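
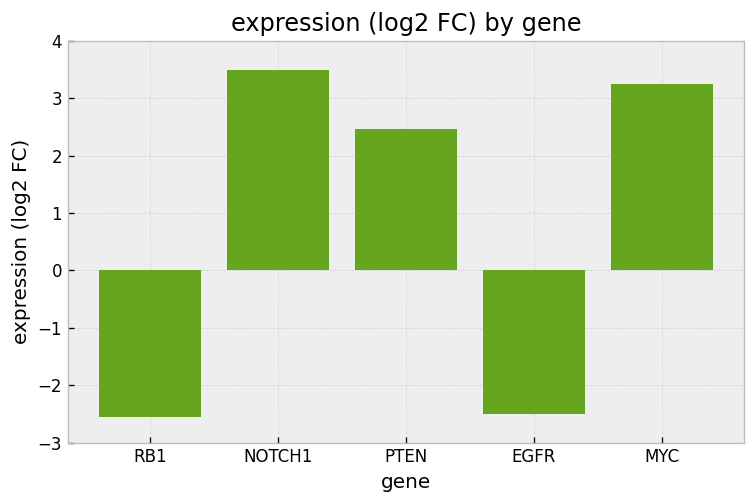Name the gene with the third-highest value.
PTEN

Top 4: NOTCH1 ≈ 4, MYC ≈ 3, PTEN ≈ 2, EGFR ≈ -3.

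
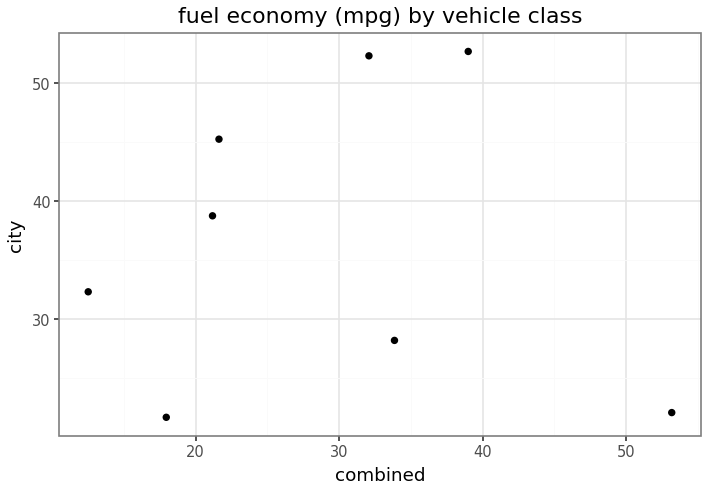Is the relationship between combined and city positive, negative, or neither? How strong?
no clear correlation

Points are roughly uncorrelated; weak (|r| ≈ 0.0).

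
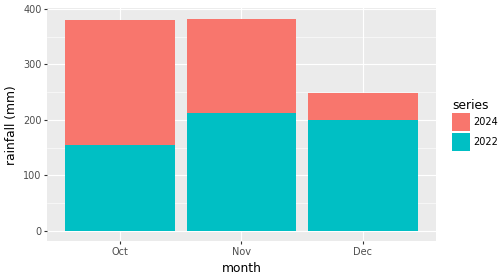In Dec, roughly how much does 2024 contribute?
2024 top ≈ 250, bottom ≈ 200; segment ≈ 50.

≈ 50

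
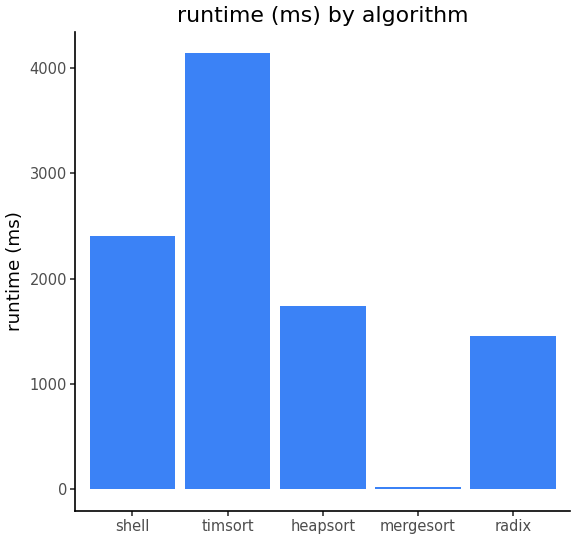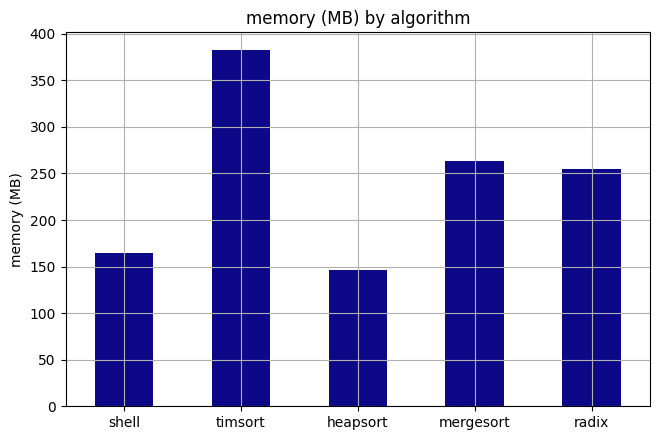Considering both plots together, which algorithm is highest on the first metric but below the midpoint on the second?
shell

Chart 2 median memory (MB) ≈ 250; below-median algorithms: shell, heapsort. Among those, shell has the highest runtime (ms) (≈ 2500).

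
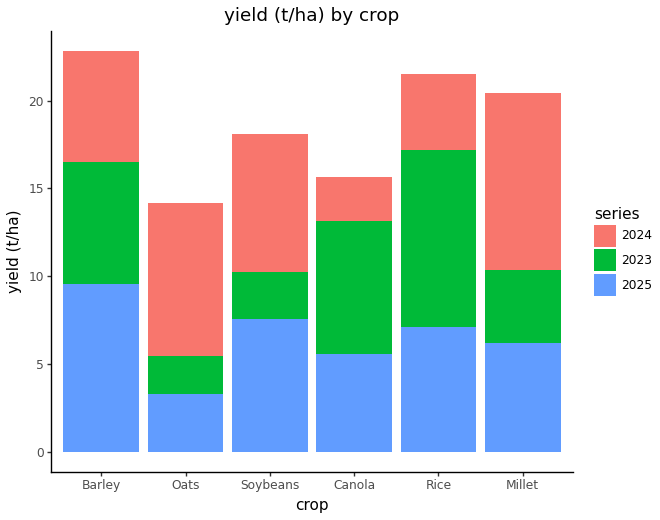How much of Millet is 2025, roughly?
2025 top ≈ 6, bottom ≈ 0; segment ≈ 6.

≈ 6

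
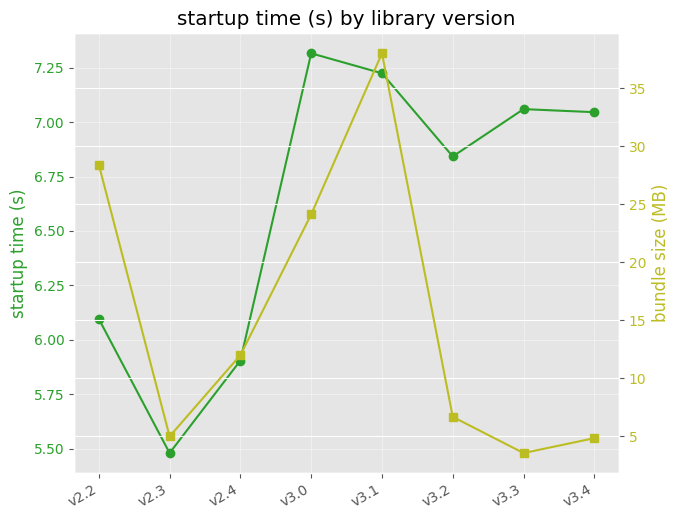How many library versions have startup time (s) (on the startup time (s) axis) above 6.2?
Above 6.2: v3.0, v3.1, v3.2, v3.3, v3.4.

5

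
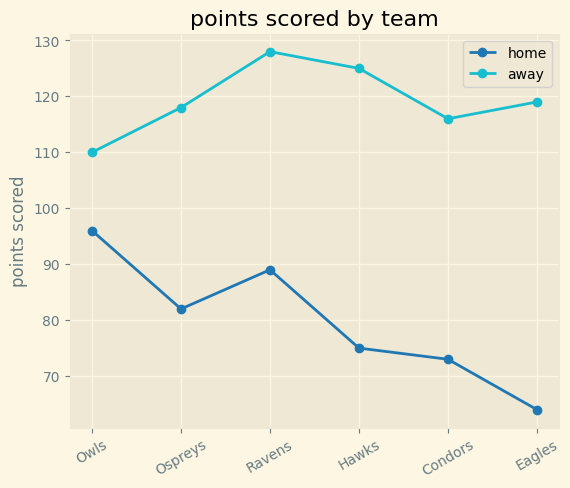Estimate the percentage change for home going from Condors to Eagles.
≈ -14.3%

Condors ≈ 70, Eagles ≈ 60; (60 − 70) / 70 ≈ -14.3%.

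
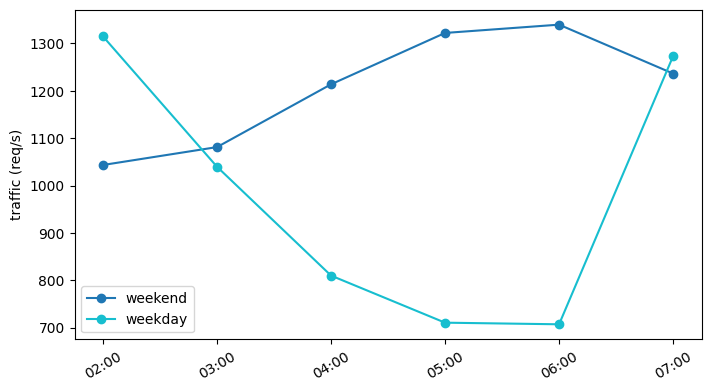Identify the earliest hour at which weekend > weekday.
02:00: weekend ≈ 1000 vs weekday ≈ 1300 (not yet); 03:00: weekend ≈ 1100 vs weekday ≈ 1000 (first crossover).

03:00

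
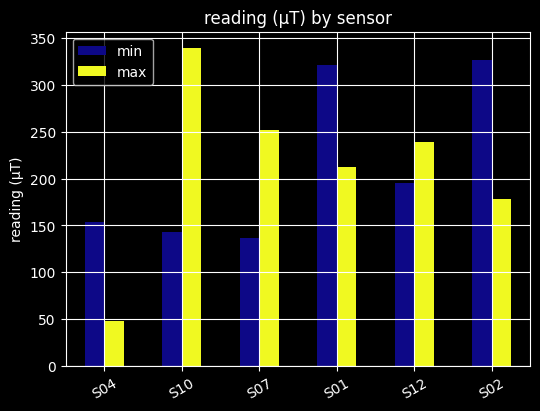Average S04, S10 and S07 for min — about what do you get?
≈ 150

(150 + 150 + 150) / 3 ≈ 150.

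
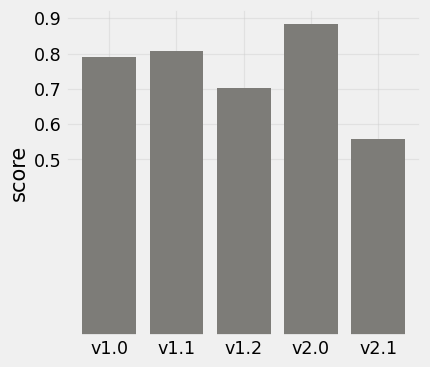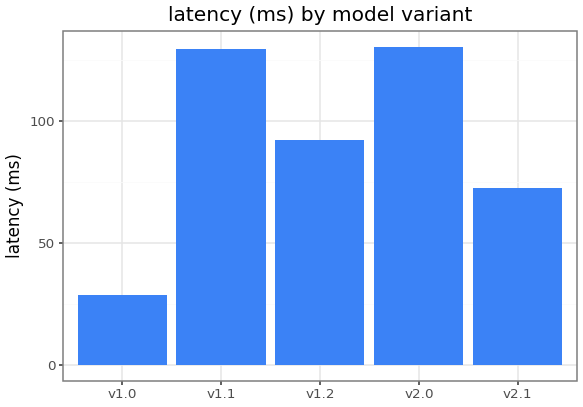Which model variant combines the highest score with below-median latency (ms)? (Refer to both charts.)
Chart 2 median latency (ms) ≈ 100; below-median model variants: v1.0, v2.1. Among those, v1.0 has the highest score (≈ 0.8).

v1.0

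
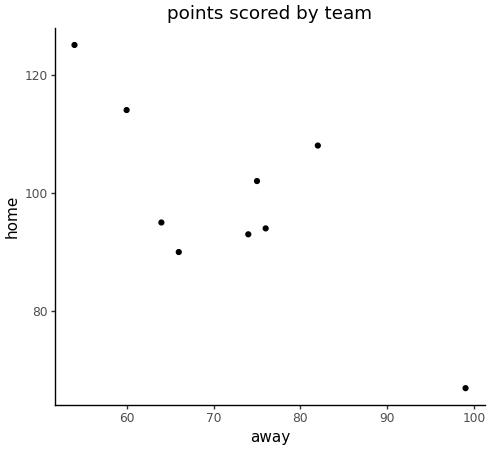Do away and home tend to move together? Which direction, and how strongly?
Points are negatively correlated; strong (|r| ≈ 0.8).

negative, strong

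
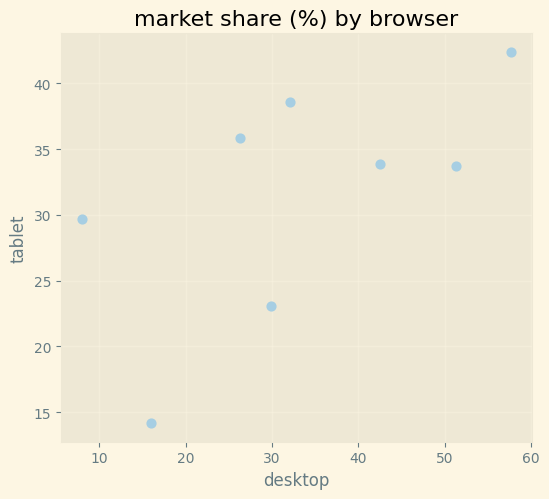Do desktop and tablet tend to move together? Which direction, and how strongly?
Points are positively correlated; moderate (|r| ≈ 0.6).

positive, moderate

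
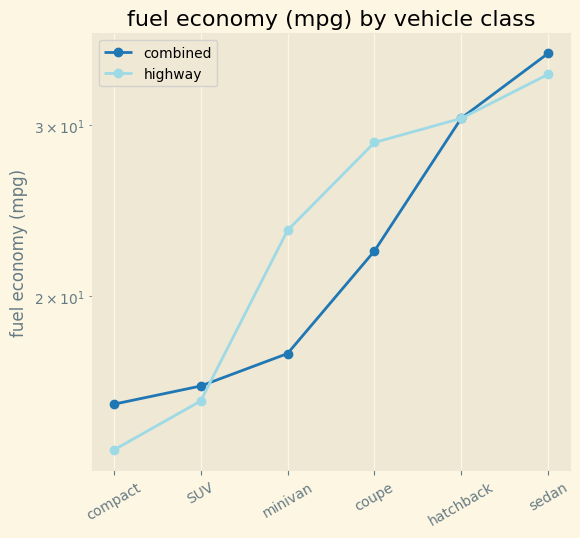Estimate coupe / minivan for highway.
≈ 1.17×

coupe ≈ 28, minivan ≈ 24; 28/24 ≈ 1.17.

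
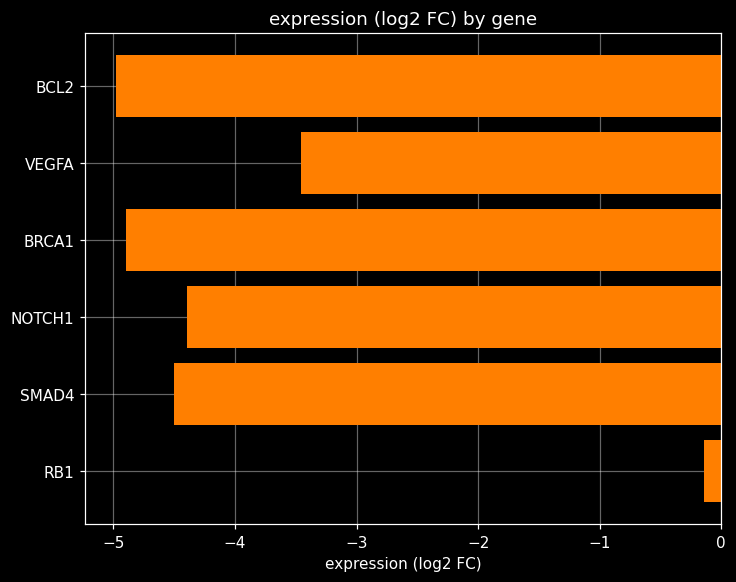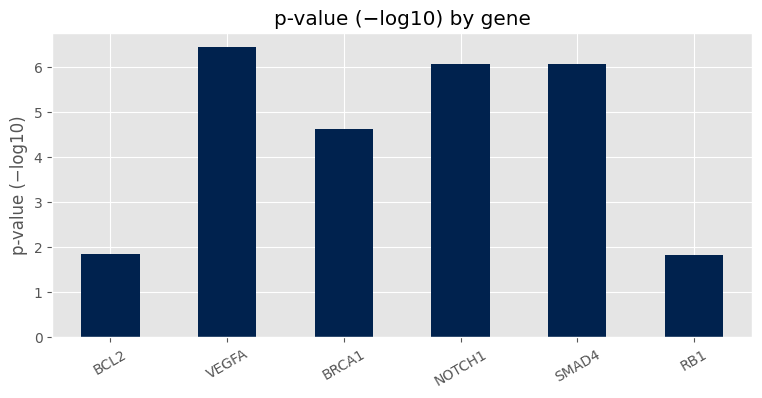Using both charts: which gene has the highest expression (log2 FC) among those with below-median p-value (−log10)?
Chart 2 median p-value (−log10) ≈ 5; below-median genes: BCL2, BRCA1, RB1. Among those, RB1 has the highest expression (log2 FC) (≈ 0).

RB1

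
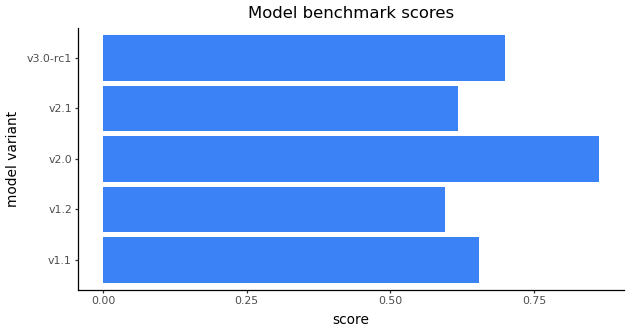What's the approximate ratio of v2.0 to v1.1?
≈ 1.29×

v2.0 ≈ 0.9, v1.1 ≈ 0.7; 0.9/0.7 ≈ 1.29.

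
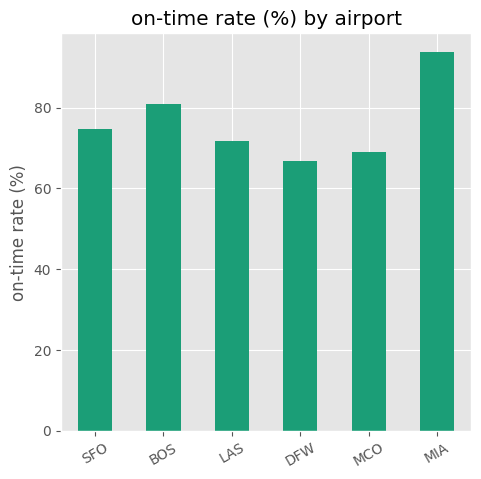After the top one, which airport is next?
BOS

Top 3: MIA ≈ 90, BOS ≈ 80, SFO ≈ 70.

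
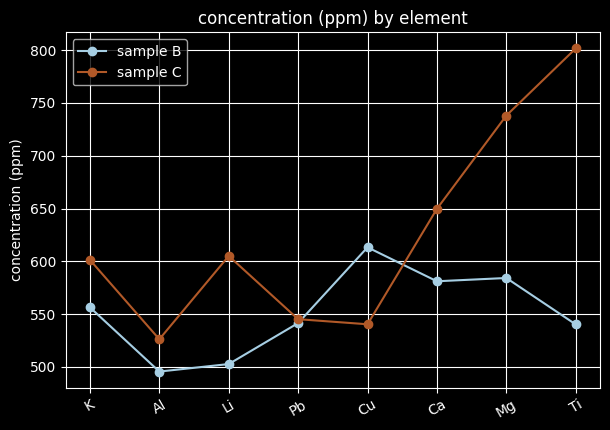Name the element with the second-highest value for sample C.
Mg

Top 3 for sample C: Ti ≈ 800, Mg ≈ 750, Ca ≈ 650.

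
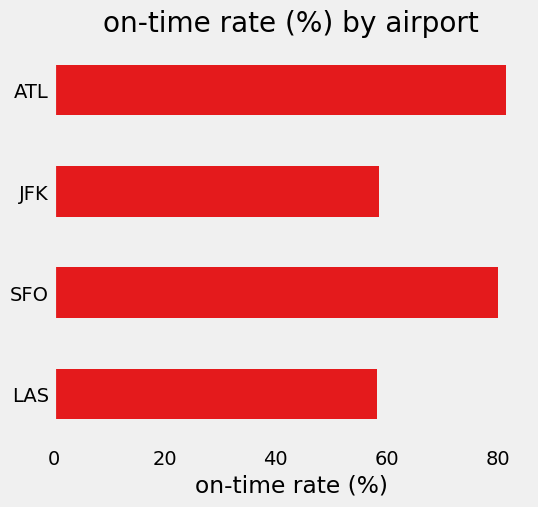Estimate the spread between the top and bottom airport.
Max ATL ≈ 80, min LAS ≈ 60; range ≈ 20.

≈ 20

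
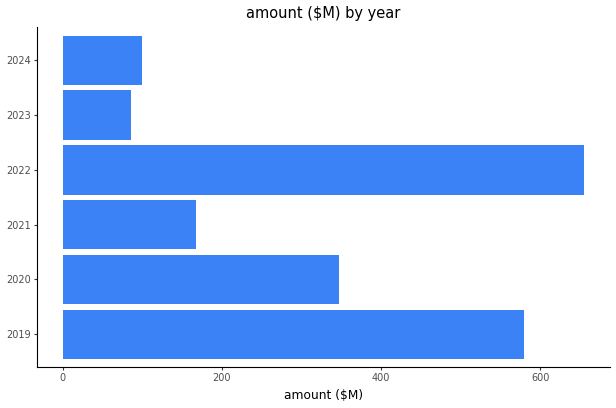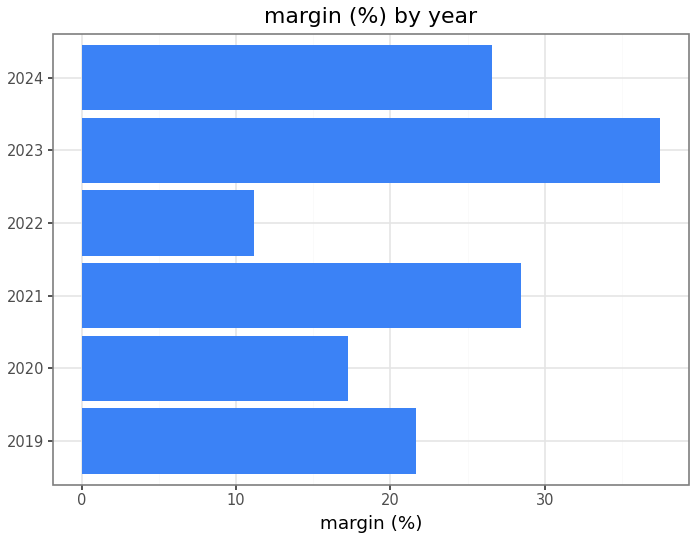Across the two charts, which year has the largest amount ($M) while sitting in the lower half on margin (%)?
2022

Chart 2 median margin (%) ≈ 25; below-median years: 2019, 2020, 2022. Among those, 2022 has the highest amount ($M) (≈ 700).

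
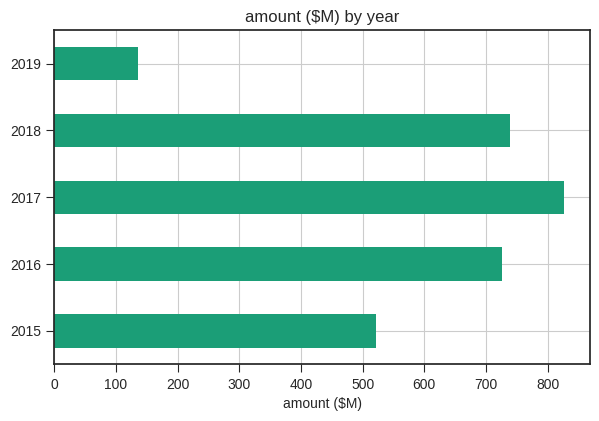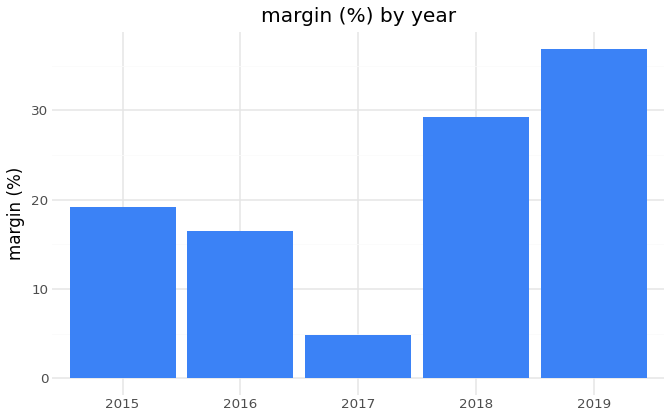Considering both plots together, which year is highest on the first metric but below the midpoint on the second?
Chart 2 median margin (%) ≈ 20; below-median years: 2016, 2017. Among those, 2017 has the highest amount ($M) (≈ 800).

2017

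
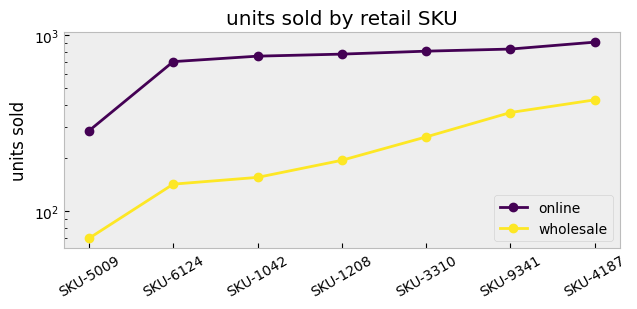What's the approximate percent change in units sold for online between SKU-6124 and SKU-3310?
≈ +14.3%

SKU-6124 ≈ 700, SKU-3310 ≈ 800; (800 − 700) / 700 ≈ +14.3%.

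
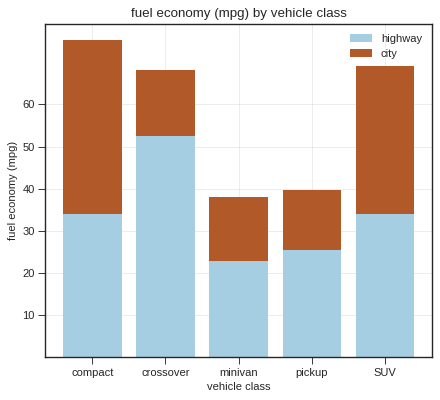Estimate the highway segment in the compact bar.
≈ 30

highway top ≈ 30, bottom ≈ 0; segment ≈ 30.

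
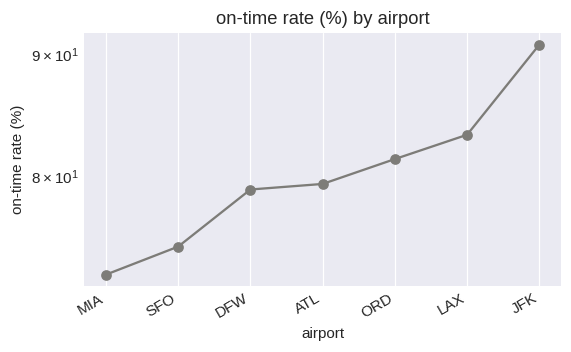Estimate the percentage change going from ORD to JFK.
ORD ≈ 82, JFK ≈ 90; (90 − 82) / 82 ≈ +9.8%.

≈ +9.8%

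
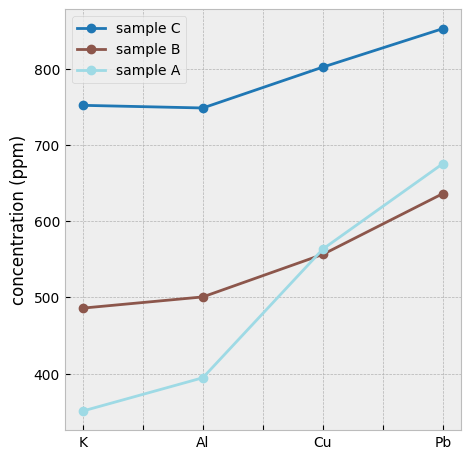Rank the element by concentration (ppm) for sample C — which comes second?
Cu

Top 3 for sample C: Pb ≈ 850, Cu ≈ 800, K ≈ 750.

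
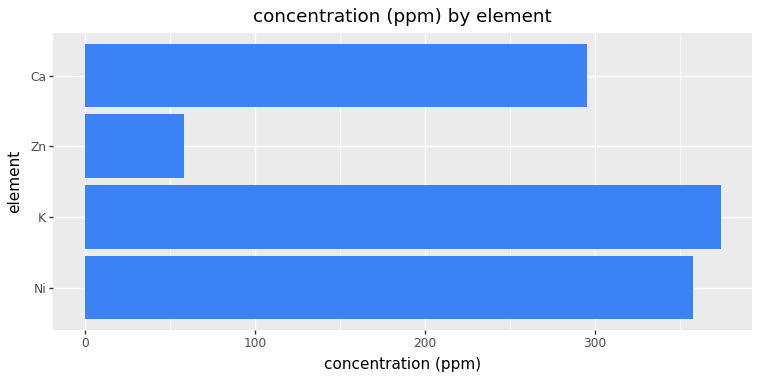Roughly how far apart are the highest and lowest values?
≈ 300

Max K ≈ 350, min Zn ≈ 50; range ≈ 300.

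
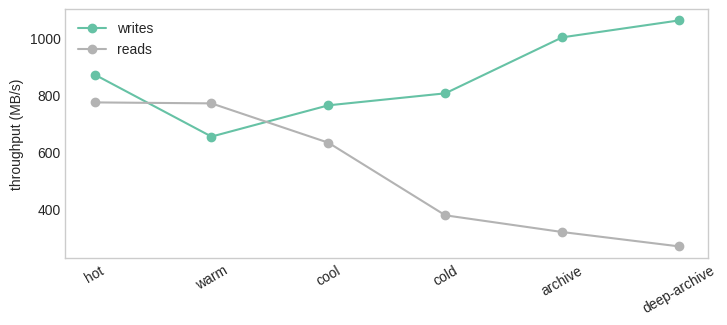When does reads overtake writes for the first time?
hot: reads ≈ 800 vs writes ≈ 900 (not yet); warm: reads ≈ 800 vs writes ≈ 700 (first crossover).

warm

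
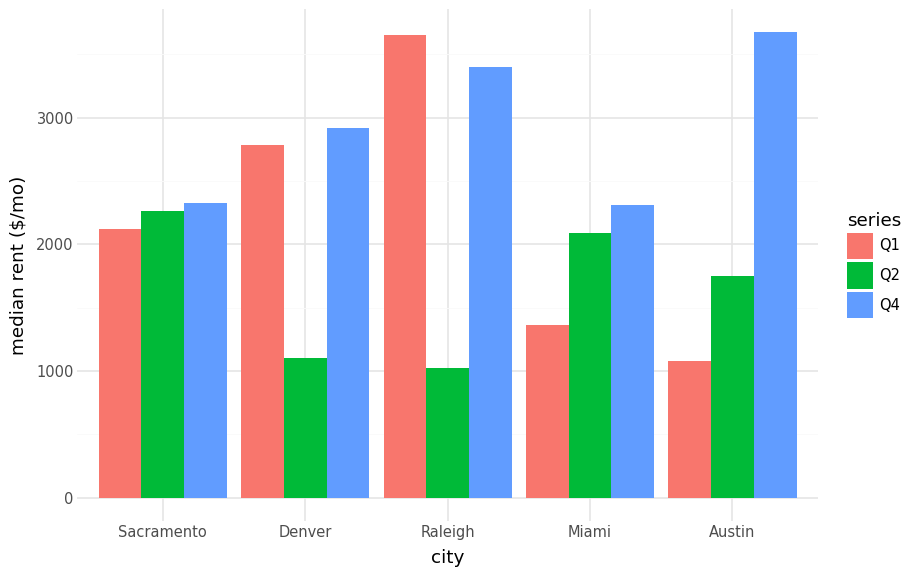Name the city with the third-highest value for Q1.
Top 4 for Q1: Raleigh ≈ 3500, Denver ≈ 3000, Sacramento ≈ 2000, Miami ≈ 1500.

Sacramento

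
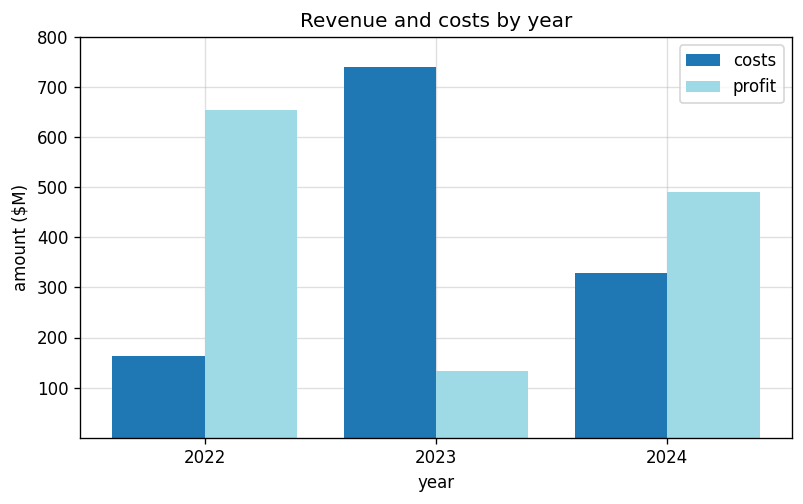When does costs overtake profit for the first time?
2022: costs ≈ 200 vs profit ≈ 700 (not yet); 2023: costs ≈ 700 vs profit ≈ 100 (first crossover).

2023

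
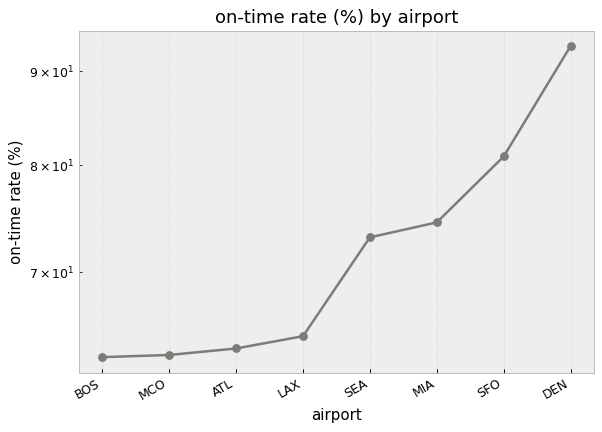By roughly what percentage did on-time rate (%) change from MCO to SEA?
≈ +15.4%

MCO ≈ 65, SEA ≈ 75; (75 − 65) / 65 ≈ +15.4%.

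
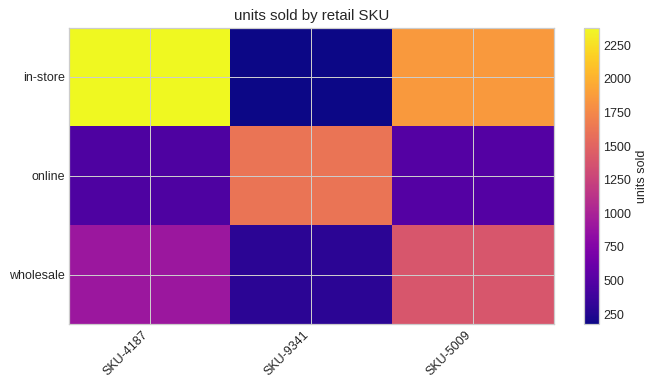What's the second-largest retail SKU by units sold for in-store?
Top 3 for in-store: SKU-4187 ≈ 2400, SKU-5009 ≈ 1800, SKU-9341 ≈ 200.

SKU-5009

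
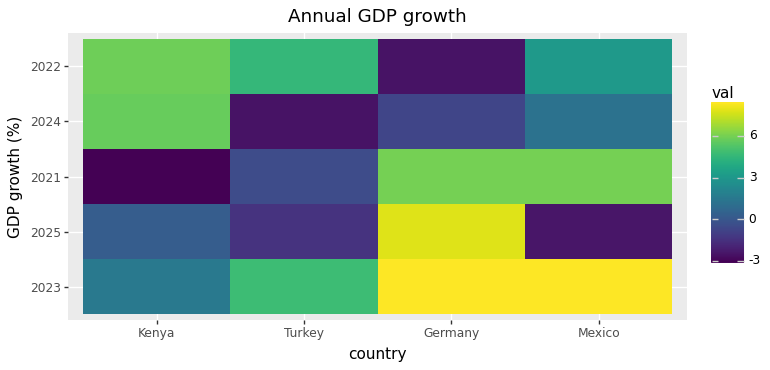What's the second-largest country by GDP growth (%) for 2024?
Mexico

Top 3 for 2024: Kenya ≈ 6, Mexico ≈ 1, Germany ≈ -1.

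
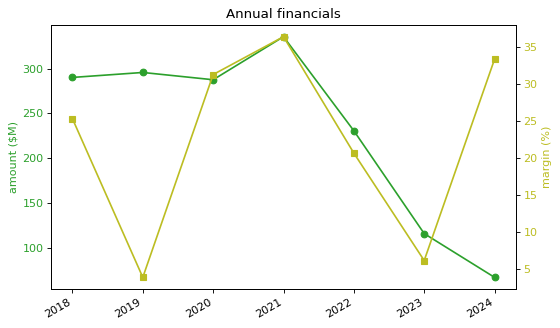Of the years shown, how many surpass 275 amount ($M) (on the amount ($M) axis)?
4

Above 275: 2018, 2019, 2020, 2021.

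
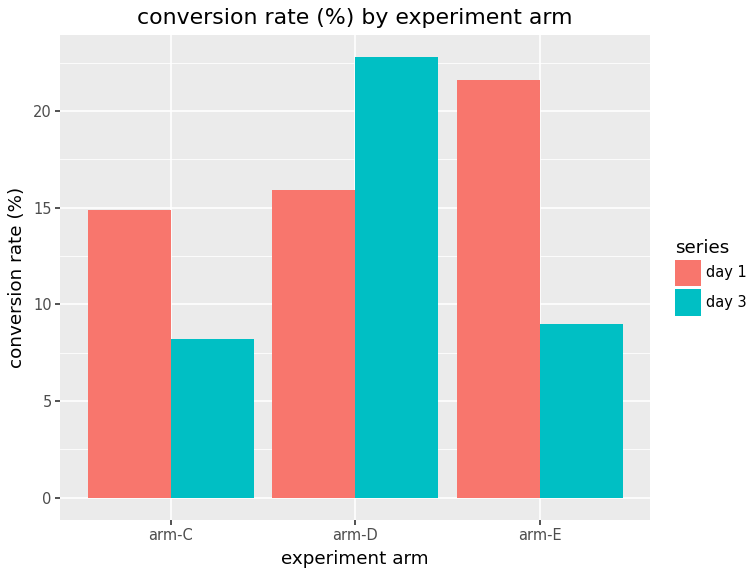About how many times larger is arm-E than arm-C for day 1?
≈ 1.57×

arm-E ≈ 22, arm-C ≈ 14; 22/14 ≈ 1.57.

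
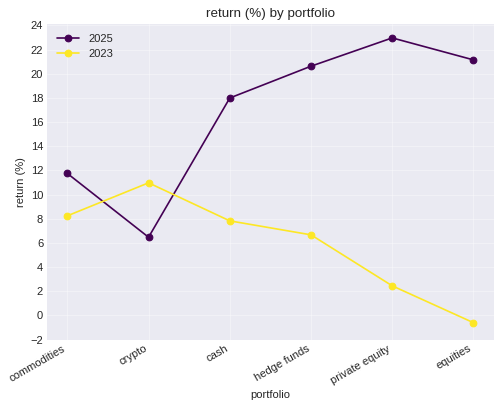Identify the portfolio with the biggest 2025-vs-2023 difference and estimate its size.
equities: 2025 ≈ 22, 2023 ≈ 0 → gap ≈ 22. Next-largest (private equity) is only ≈ 20.

equities, ≈ 22 %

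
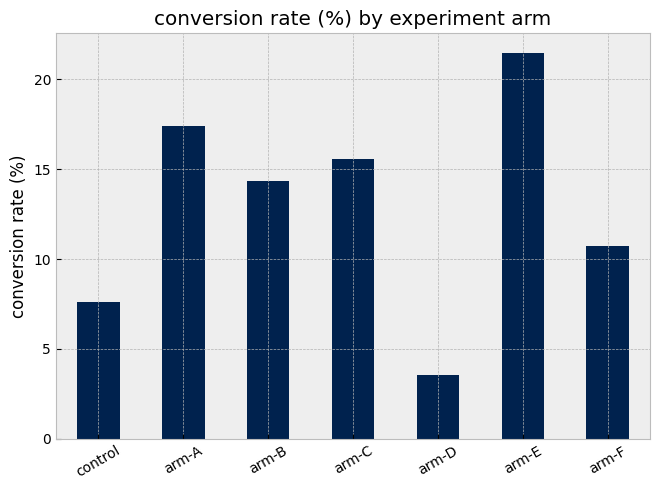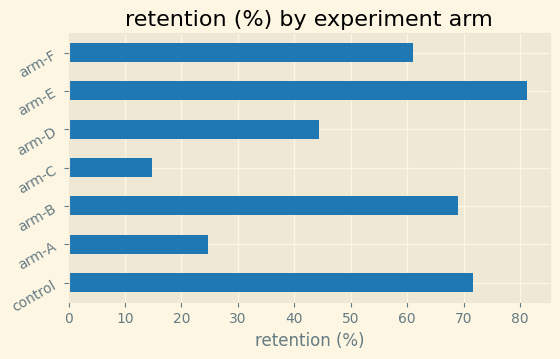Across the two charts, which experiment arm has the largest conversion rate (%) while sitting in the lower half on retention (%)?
arm-A

Chart 2 median retention (%) ≈ 60; below-median experiment arms: arm-A, arm-C, arm-D. Among those, arm-A has the highest conversion rate (%) (≈ 18).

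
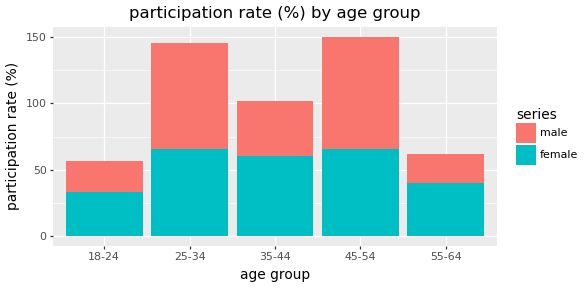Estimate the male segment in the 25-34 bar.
≈ 80

male top ≈ 140, bottom ≈ 60; segment ≈ 80.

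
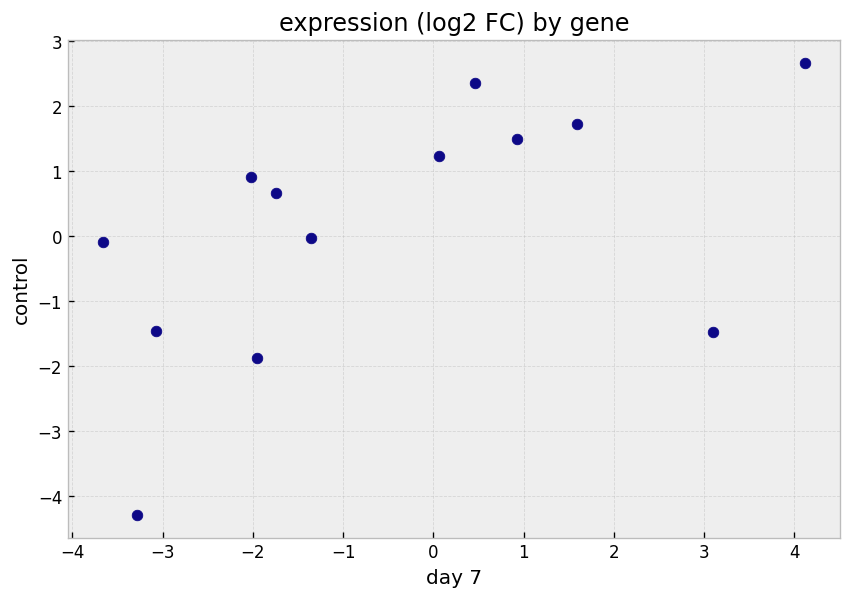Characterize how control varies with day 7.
Points are positively correlated; moderate (|r| ≈ 0.6).

positive, moderate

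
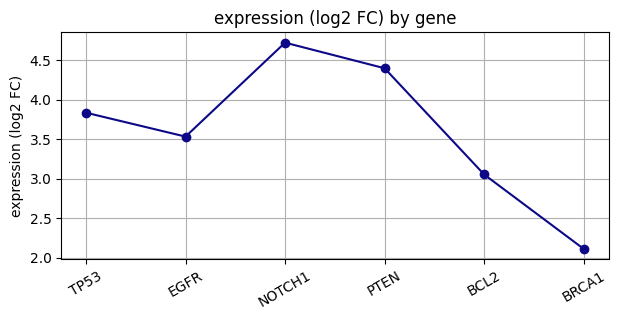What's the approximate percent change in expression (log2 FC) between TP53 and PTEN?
≈ +12.5%

TP53 ≈ 4.0, PTEN ≈ 4.5; (4.5 − 4.0) / 4.0 ≈ +12.5%.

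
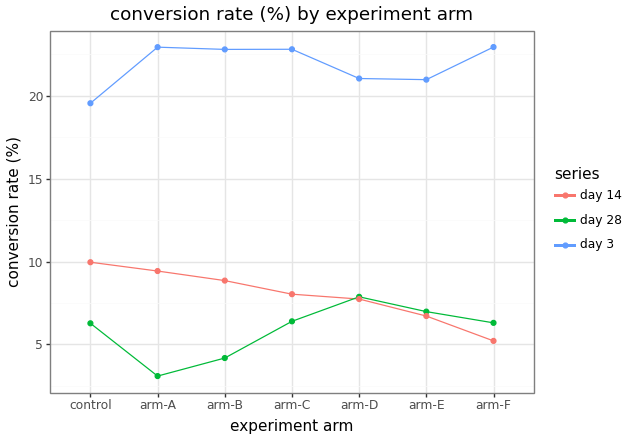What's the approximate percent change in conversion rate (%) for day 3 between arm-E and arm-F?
arm-E ≈ 20, arm-F ≈ 22; (22 − 20) / 20 ≈ +10%.

≈ +10%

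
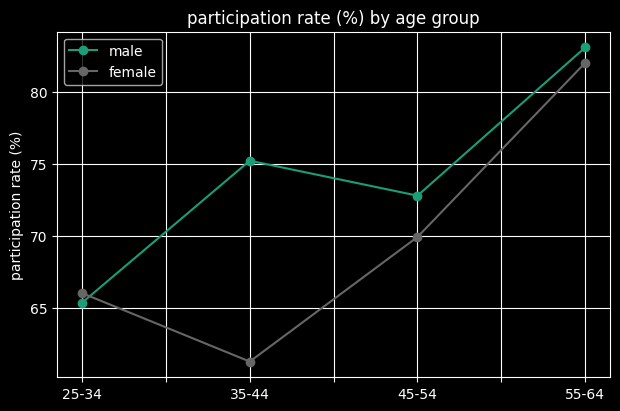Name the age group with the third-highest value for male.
Top 4 for male: 55-64 ≈ 84, 35-44 ≈ 76, 45-54 ≈ 72, 25-34 ≈ 66.

45-54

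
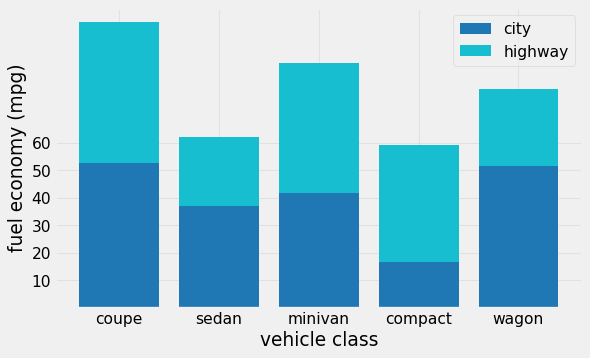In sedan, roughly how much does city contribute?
≈ 40

city top ≈ 40, bottom ≈ 0; segment ≈ 40.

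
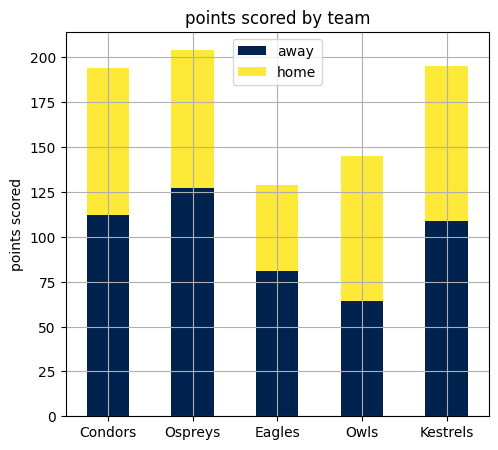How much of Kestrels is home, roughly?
≈ 100

home top ≈ 200, bottom ≈ 100; segment ≈ 100.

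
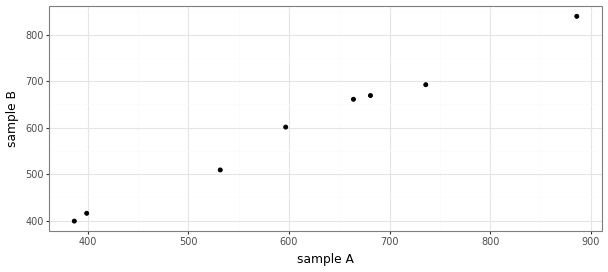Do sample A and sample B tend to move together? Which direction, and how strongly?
Points are positively correlated; strong (|r| ≈ 1.0).

positive, strong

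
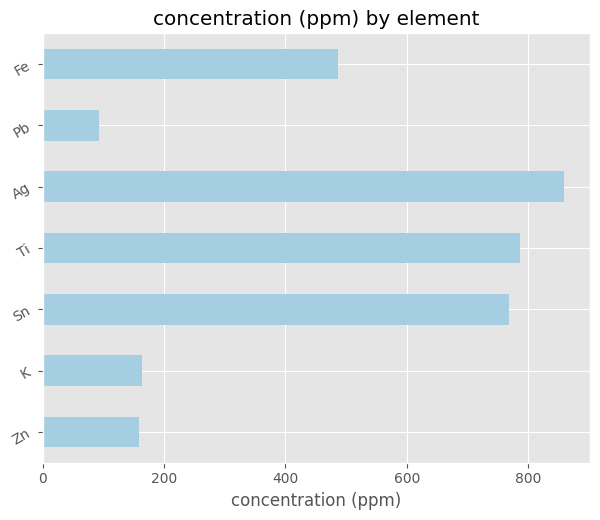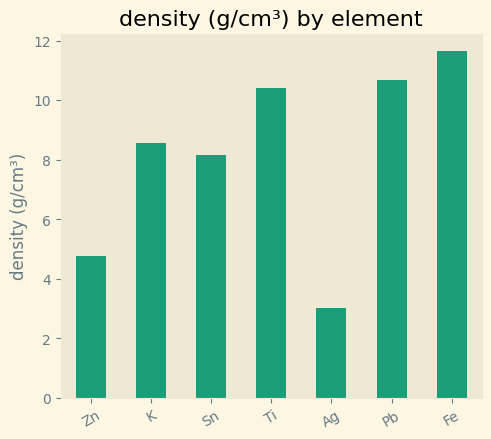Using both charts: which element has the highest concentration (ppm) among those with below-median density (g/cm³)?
Ag

Chart 2 median density (g/cm³) ≈ 8; below-median elements: Zn, Sn, Ag. Among those, Ag has the highest concentration (ppm) (≈ 900).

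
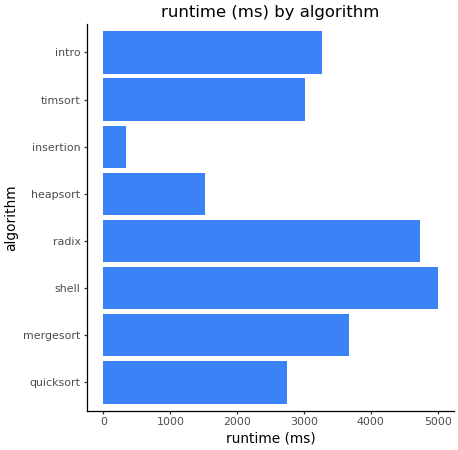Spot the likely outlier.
insertion

insertion ≈ 500; the rest sit between ≈ 1500 and ≈ 5000.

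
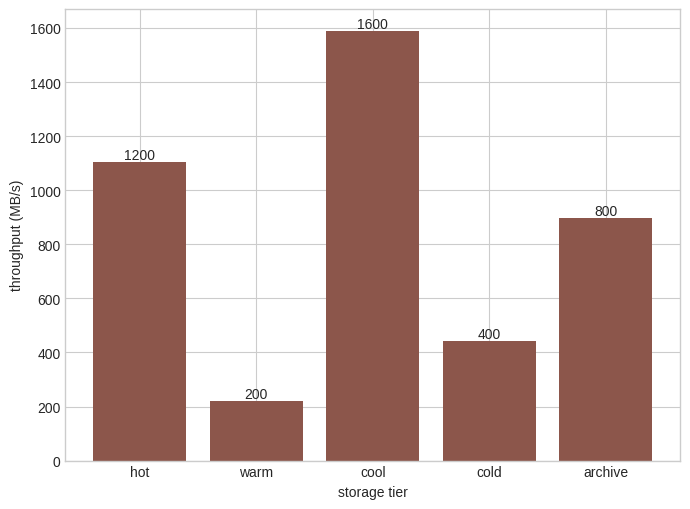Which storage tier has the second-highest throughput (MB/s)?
Top 3: cool ≈ 1600, hot ≈ 1200, archive ≈ 800.

hot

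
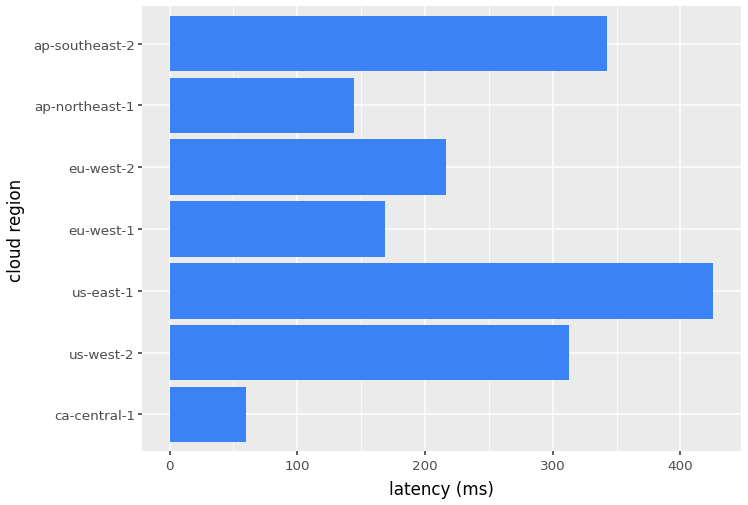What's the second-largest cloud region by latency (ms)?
Top 3: us-east-1 ≈ 450, ap-southeast-2 ≈ 350, us-west-2 ≈ 300.

ap-southeast-2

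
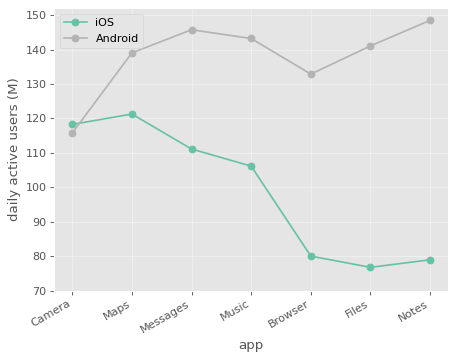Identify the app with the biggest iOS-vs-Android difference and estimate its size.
Notes: iOS ≈ 80, Android ≈ 150 → gap ≈ 70. Next-largest (Files) is only ≈ 60.

Notes, ≈ 70 M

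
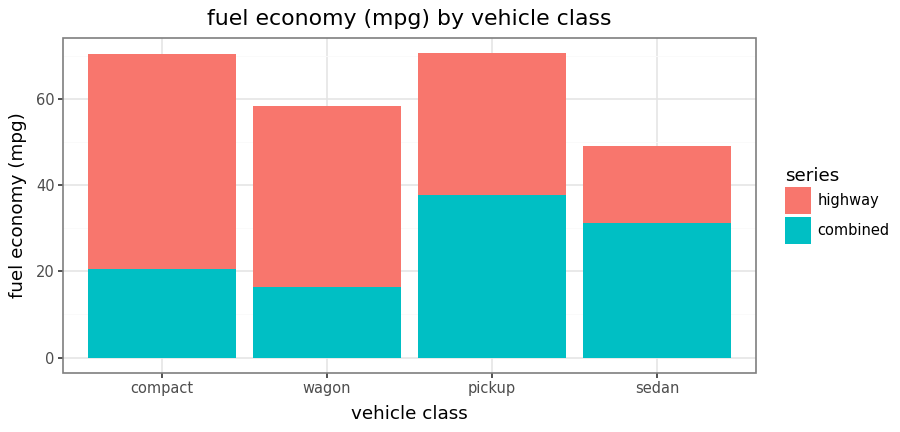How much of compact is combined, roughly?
≈ 20

combined top ≈ 20, bottom ≈ 0; segment ≈ 20.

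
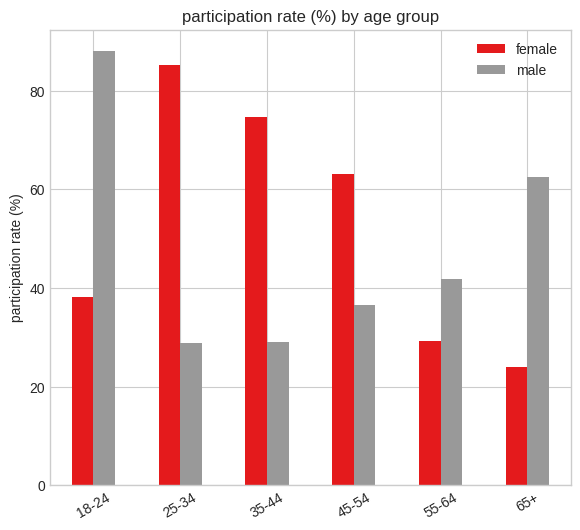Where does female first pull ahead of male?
25-34

18-24: female ≈ 40 vs male ≈ 90 (not yet); 25-34: female ≈ 90 vs male ≈ 30 (first crossover).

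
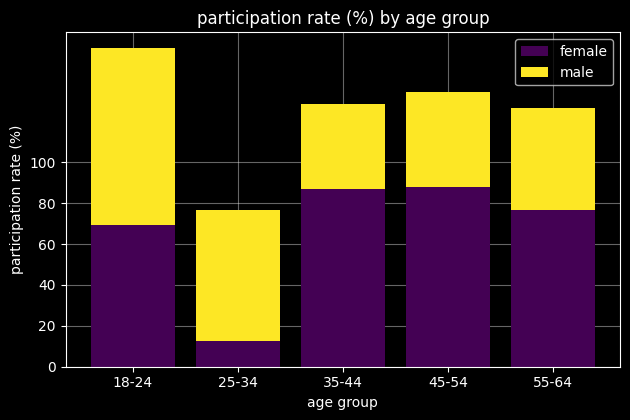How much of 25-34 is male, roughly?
≈ 60

male top ≈ 80, bottom ≈ 20; segment ≈ 60.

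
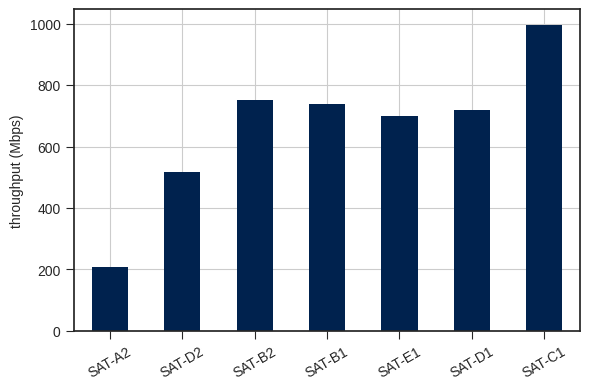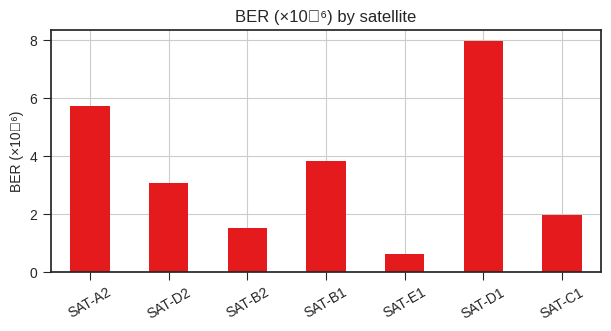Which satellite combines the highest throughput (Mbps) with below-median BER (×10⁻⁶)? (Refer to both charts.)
SAT-C1

Chart 2 median BER (×10⁻⁶) ≈ 3; below-median satellites: SAT-B2, SAT-E1, SAT-C1. Among those, SAT-C1 has the highest throughput (Mbps) (≈ 1000).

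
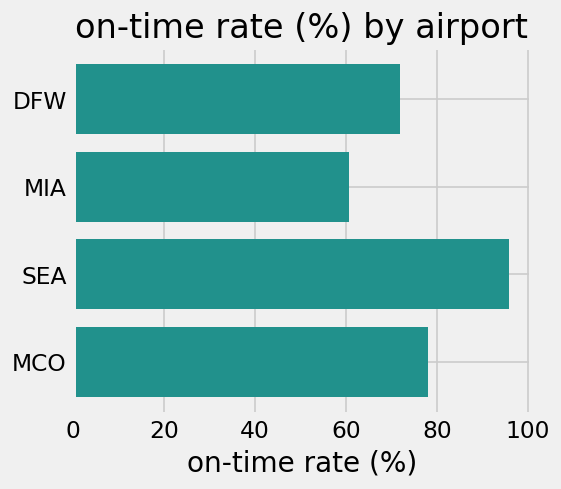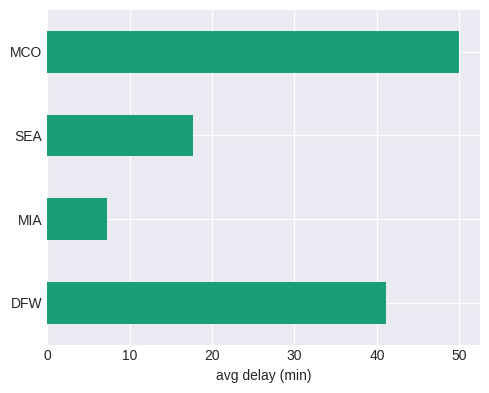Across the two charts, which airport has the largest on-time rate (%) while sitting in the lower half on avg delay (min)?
SEA

Chart 2 median avg delay (min) ≈ 30; below-median airports: MIA, SEA. Among those, SEA has the highest on-time rate (%) (≈ 100).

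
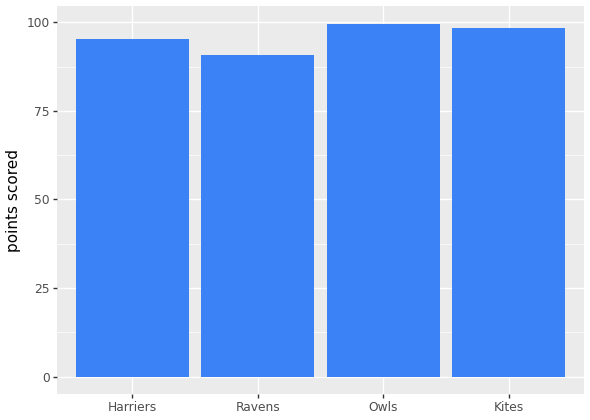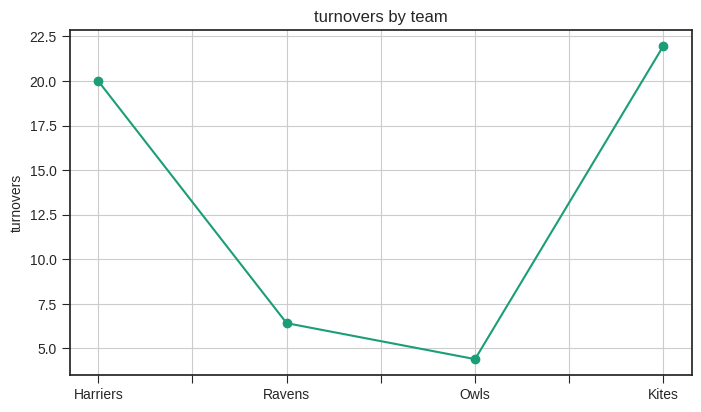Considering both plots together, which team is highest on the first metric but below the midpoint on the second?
Owls

Chart 2 median turnovers ≈ 15; below-median teams: Ravens, Owls. Among those, Owls has the highest points scored (≈ 100).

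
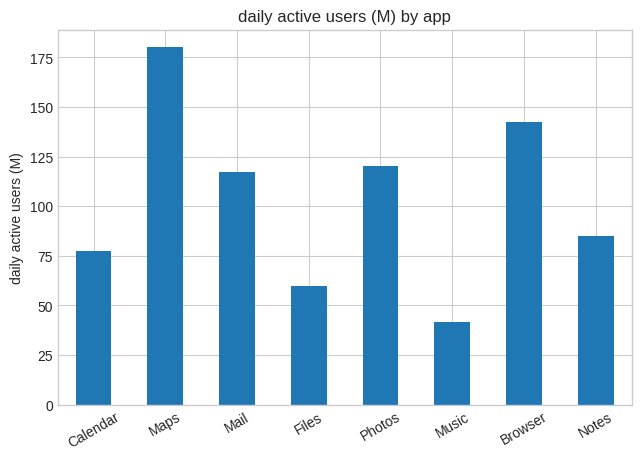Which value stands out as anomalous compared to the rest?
Maps

Maps ≈ 180; the rest sit between ≈ 40 and ≈ 140.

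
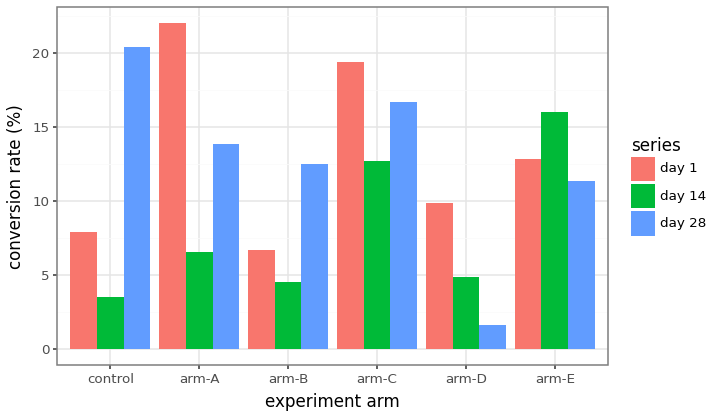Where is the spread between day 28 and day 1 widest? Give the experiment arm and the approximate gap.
control: day 28 ≈ 20, day 1 ≈ 8 → gap ≈ 12. Next-largest (arm-D) is only ≈ 8.

control, ≈ 12 %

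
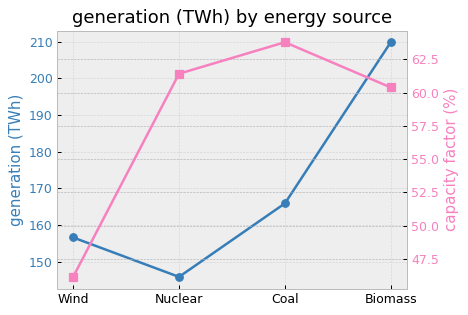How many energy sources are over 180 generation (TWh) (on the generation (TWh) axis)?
Above 180: Biomass.

1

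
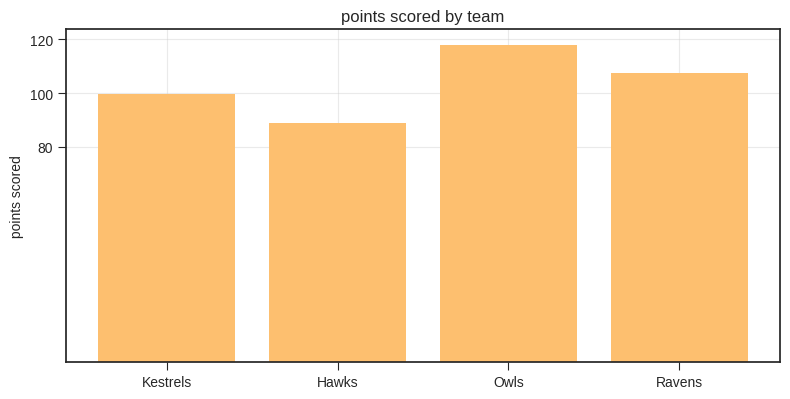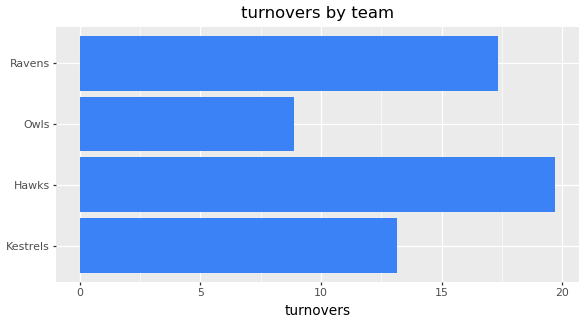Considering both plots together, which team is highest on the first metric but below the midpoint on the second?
Chart 2 median turnovers ≈ 16; below-median teams: Kestrels, Owls. Among those, Owls has the highest points scored (≈ 120).

Owls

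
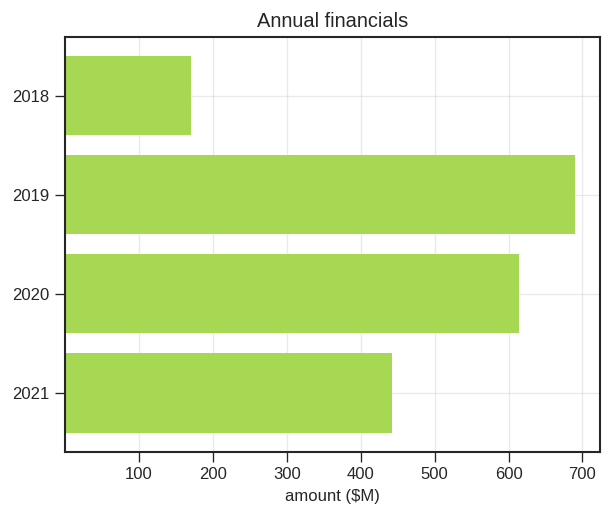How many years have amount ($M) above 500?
2

Above 500: 2019, 2020.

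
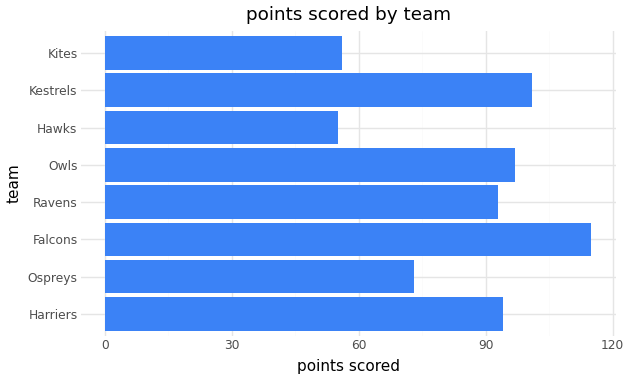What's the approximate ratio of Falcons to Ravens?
≈ 1.33×

Falcons ≈ 120, Ravens ≈ 90; 120/90 ≈ 1.33.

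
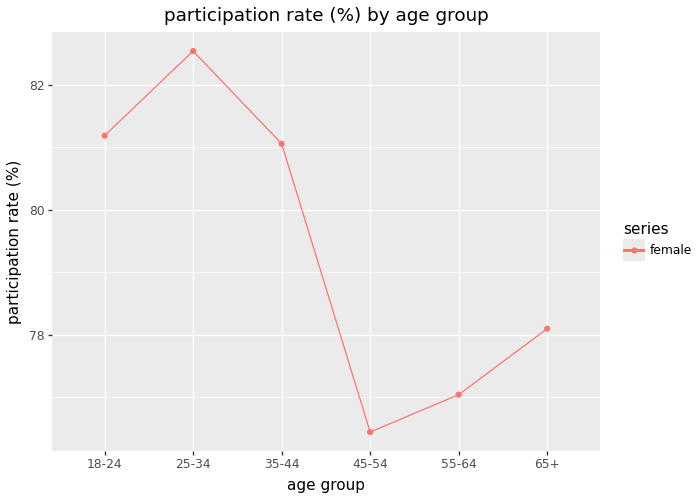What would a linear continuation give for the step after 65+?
Last three: 76, 77, 78 → slope ≈ 1/step → next ≈ 79.

≈ 79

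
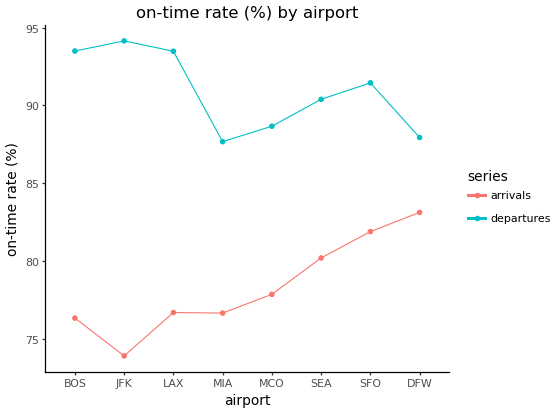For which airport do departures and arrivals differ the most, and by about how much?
JFK: departures ≈ 94, arrivals ≈ 74 → gap ≈ 20. Next-largest (BOS) is only ≈ 18.

JFK, ≈ 20 %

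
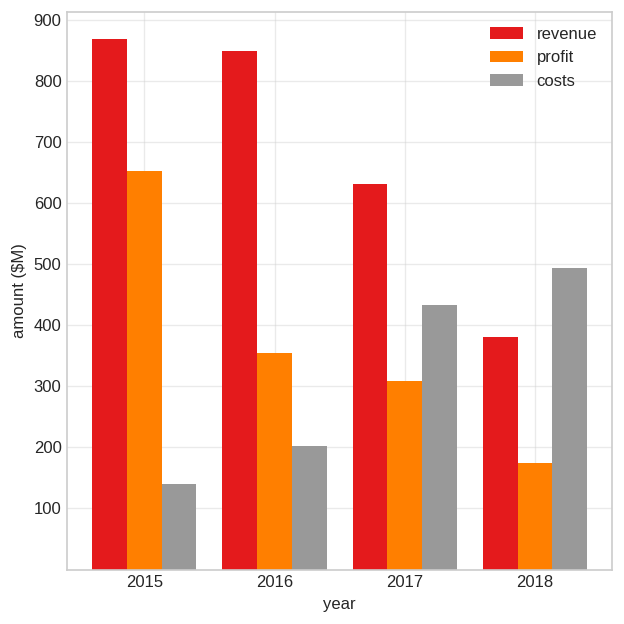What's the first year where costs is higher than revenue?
2018

2017: costs ≈ 400 vs revenue ≈ 600 (not yet); 2018: costs ≈ 500 vs revenue ≈ 400 (first crossover).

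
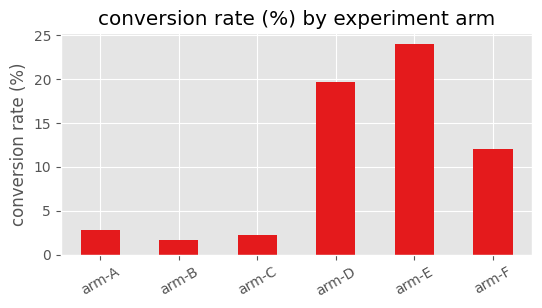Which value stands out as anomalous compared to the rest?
arm-E

arm-E ≈ 24; the rest sit between ≈ 2 and ≈ 20.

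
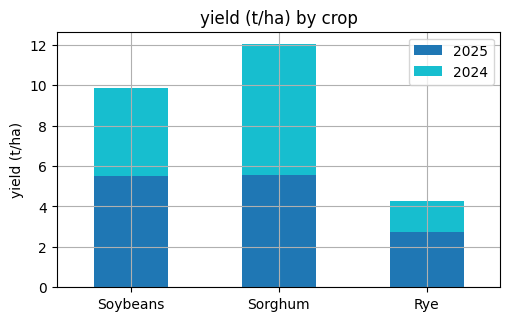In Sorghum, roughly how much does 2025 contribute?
≈ 6

2025 top ≈ 6, bottom ≈ 0; segment ≈ 6.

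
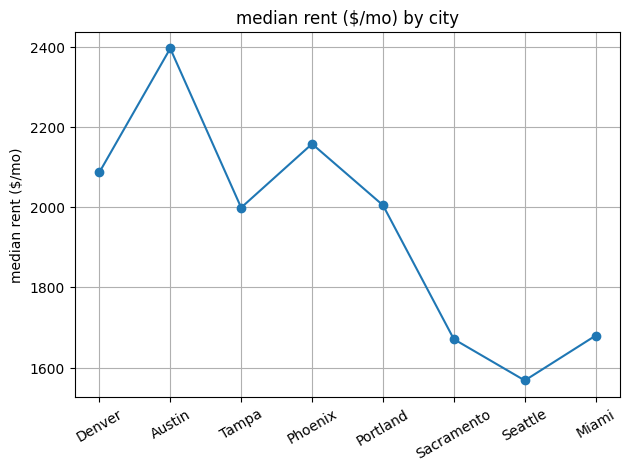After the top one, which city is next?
Top 3: Austin ≈ 2400, Phoenix ≈ 2200, Denver ≈ 2100.

Phoenix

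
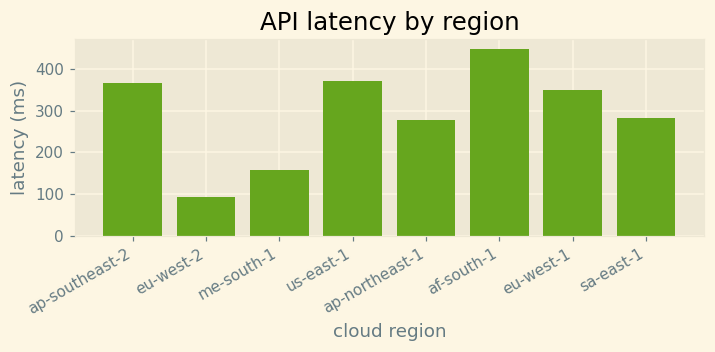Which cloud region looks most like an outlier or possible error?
eu-west-2

eu-west-2 ≈ 100; the rest sit between ≈ 150 and ≈ 450.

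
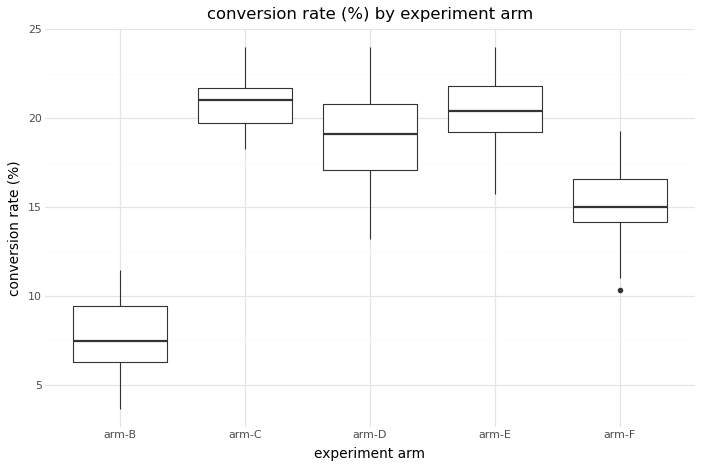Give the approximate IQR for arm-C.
≈ 2

Q3 ≈ 22, Q1 ≈ 20; IQR ≈ 2.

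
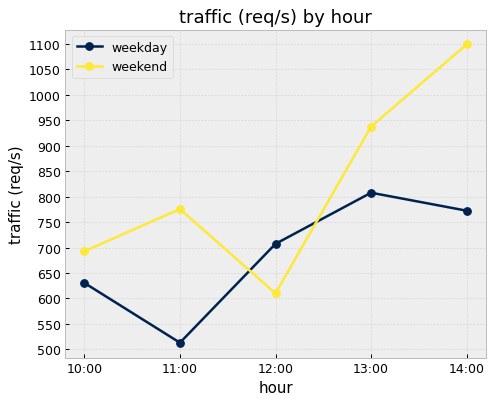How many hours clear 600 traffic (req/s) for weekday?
4

Above 600: 10:00, 12:00, 13:00, 14:00.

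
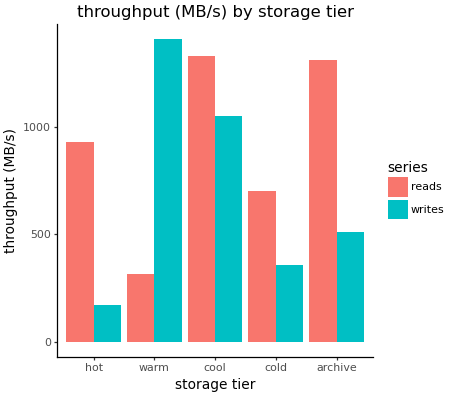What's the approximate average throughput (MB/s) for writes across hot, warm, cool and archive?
(200 + 1400 + 1000 + 600) / 4 ≈ 800.

≈ 800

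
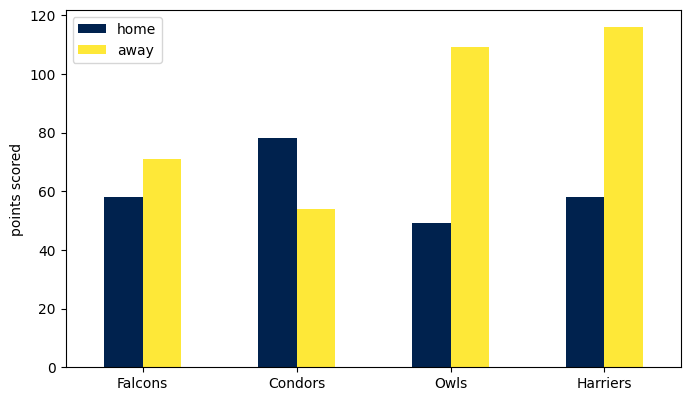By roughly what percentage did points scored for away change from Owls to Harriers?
Owls ≈ 110, Harriers ≈ 120; (120 − 110) / 110 ≈ +9.1%.

≈ +9.1%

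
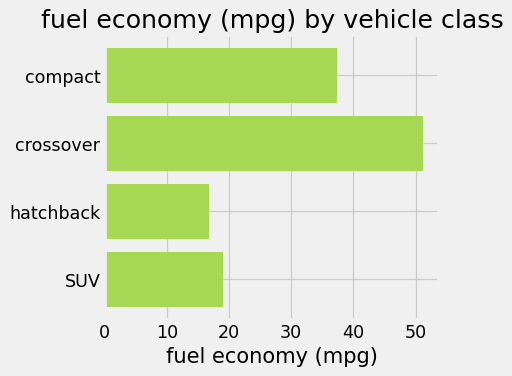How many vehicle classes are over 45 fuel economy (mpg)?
1

Above 45: crossover.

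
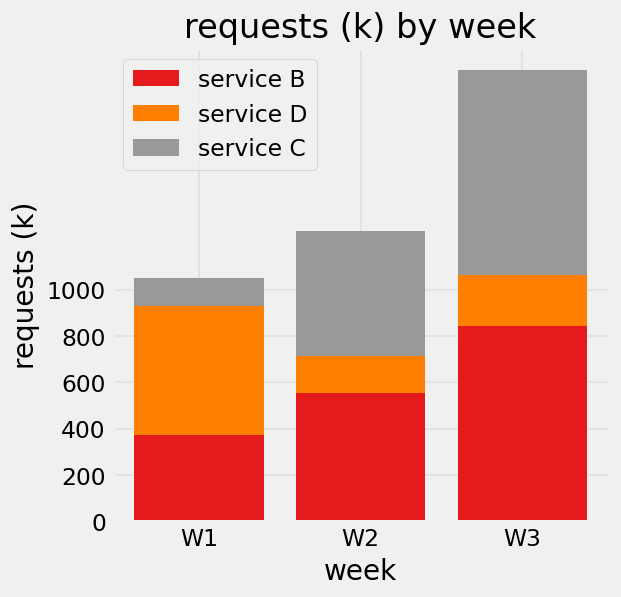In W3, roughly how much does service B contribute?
service B top ≈ 800, bottom ≈ 0; segment ≈ 800.

≈ 800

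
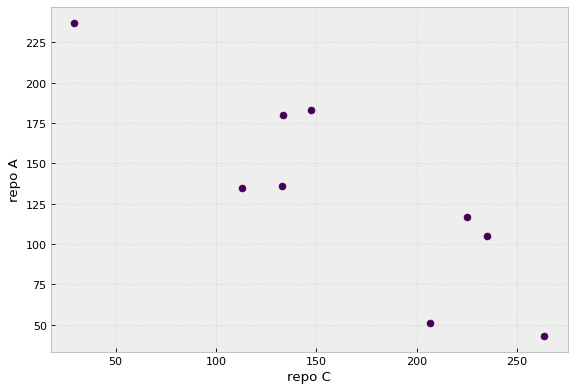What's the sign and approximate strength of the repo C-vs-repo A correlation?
negative, strong

Points are negatively correlated; strong (|r| ≈ 0.9).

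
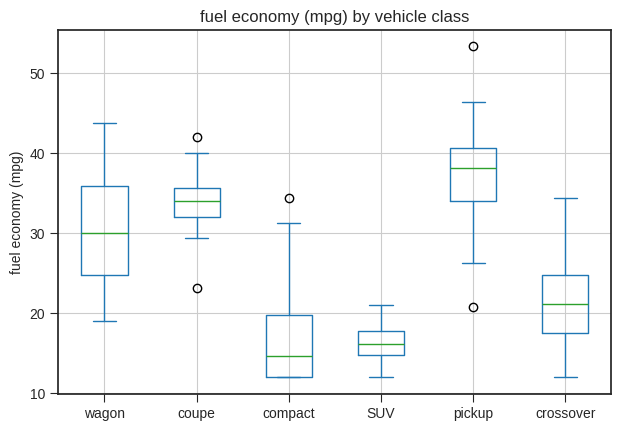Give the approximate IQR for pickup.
≈ 6

Q3 ≈ 40, Q1 ≈ 34; IQR ≈ 6.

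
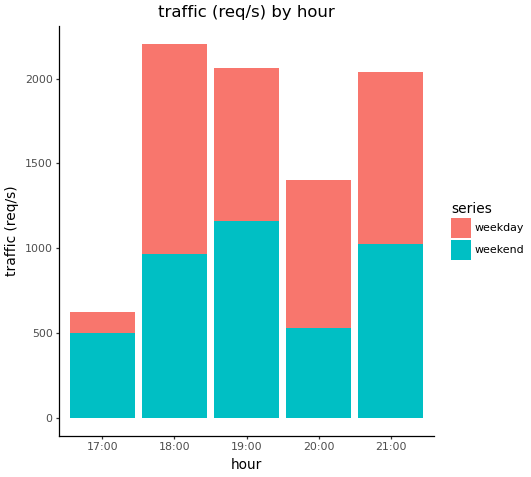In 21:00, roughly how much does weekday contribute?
≈ 1000

weekday top ≈ 2000, bottom ≈ 1000; segment ≈ 1000.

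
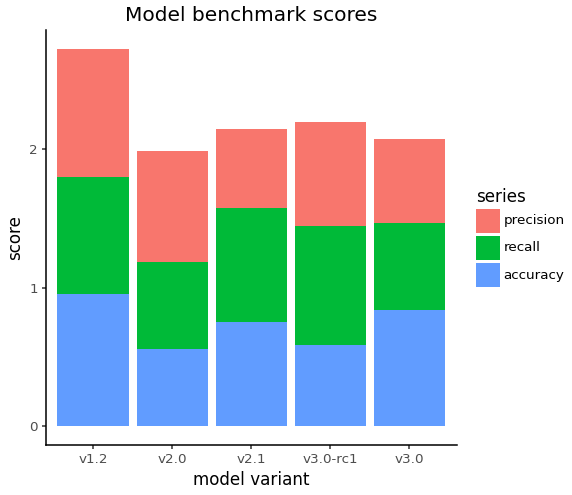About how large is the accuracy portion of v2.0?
accuracy top ≈ 0.5, bottom ≈ 0.0; segment ≈ 0.5.

≈ 0.5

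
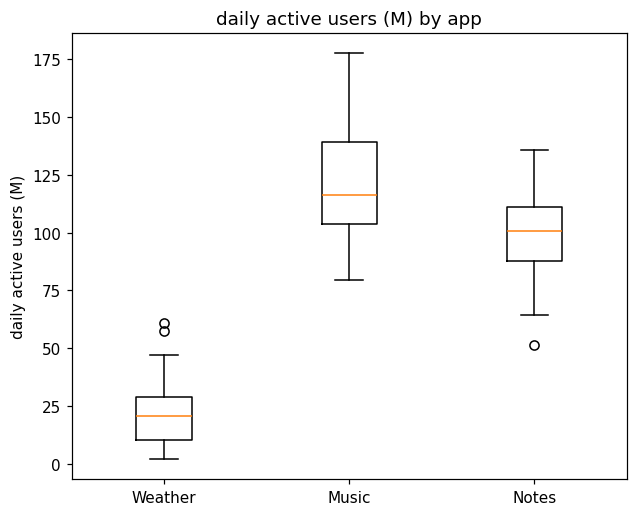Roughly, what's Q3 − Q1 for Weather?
Q3 ≈ 30, Q1 ≈ 10; IQR ≈ 20.

≈ 20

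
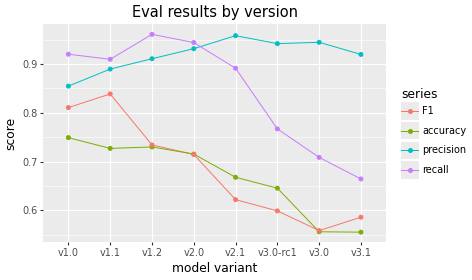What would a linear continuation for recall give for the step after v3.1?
Last three: 0.75, 0.70, 0.65 → slope ≈ -0.05/step → next ≈ 0.6.

≈ 0.6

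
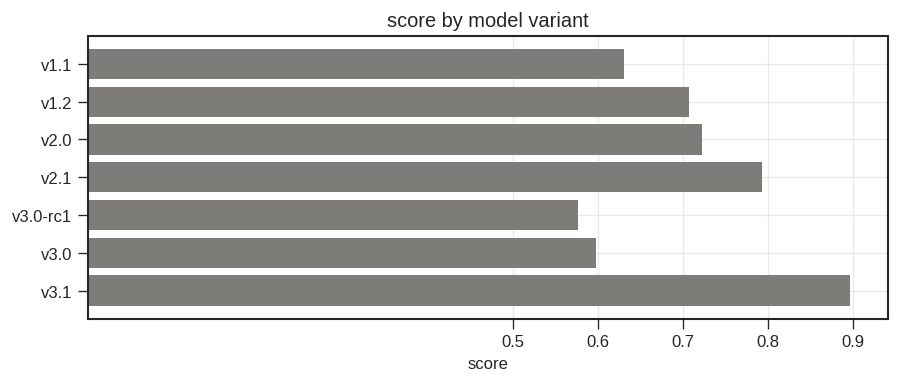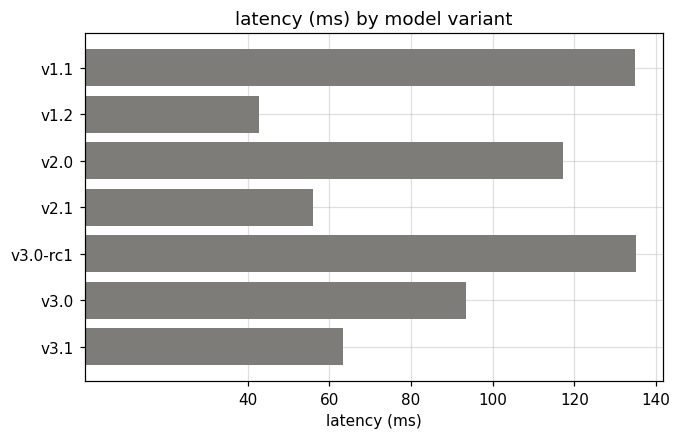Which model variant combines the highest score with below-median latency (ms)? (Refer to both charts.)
Chart 2 median latency (ms) ≈ 100; below-median model variants: v1.2, v2.1, v3.1. Among those, v3.1 has the highest score (≈ 0.9).

v3.1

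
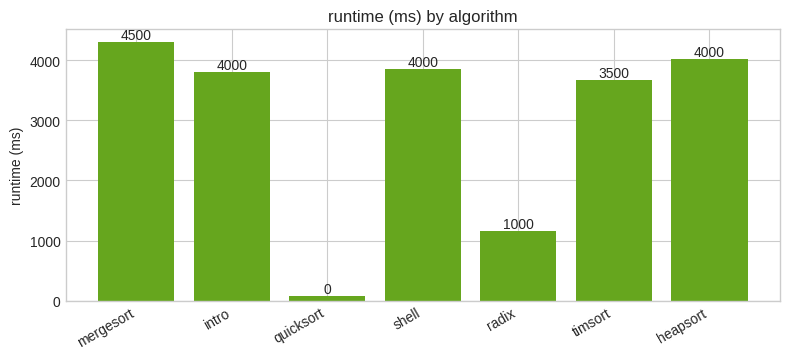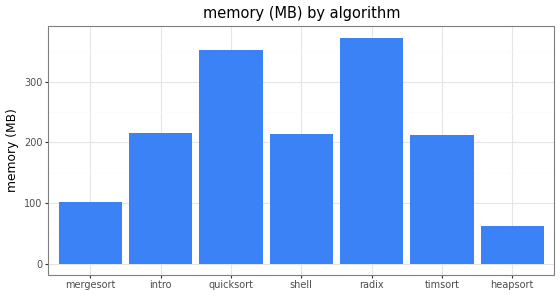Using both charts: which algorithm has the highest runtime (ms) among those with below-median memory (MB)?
mergesort

Chart 2 median memory (MB) ≈ 200; below-median algorithms: mergesort, timsort, heapsort. Among those, mergesort has the highest runtime (ms) (≈ 4500).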